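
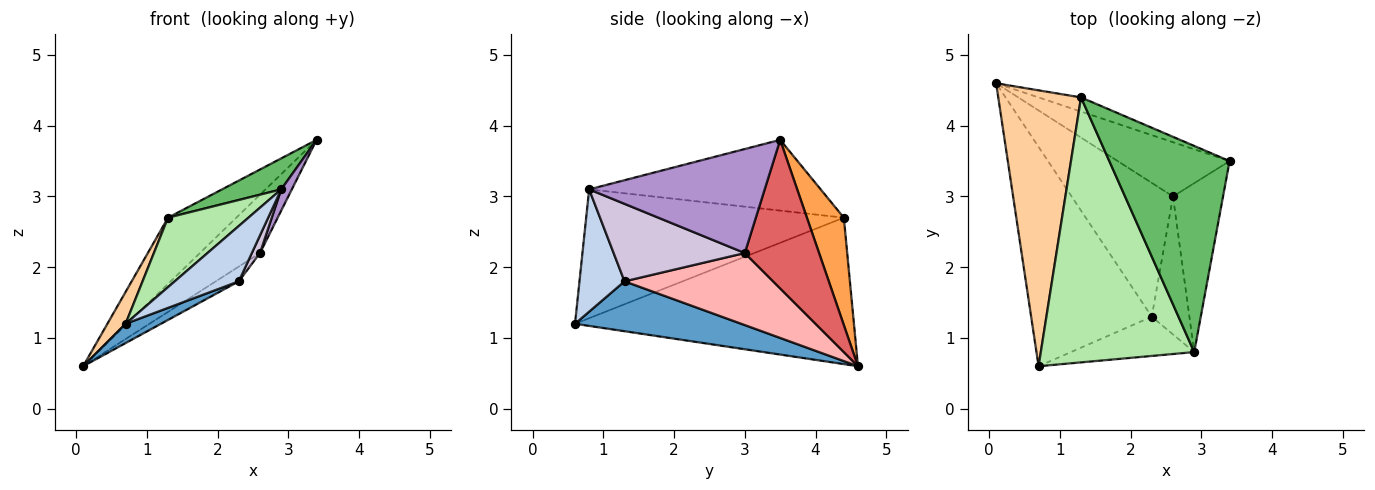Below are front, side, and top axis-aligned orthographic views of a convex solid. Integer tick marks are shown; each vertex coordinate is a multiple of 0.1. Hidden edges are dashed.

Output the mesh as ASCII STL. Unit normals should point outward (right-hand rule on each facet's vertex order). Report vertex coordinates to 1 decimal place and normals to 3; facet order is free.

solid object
 facet normal 0.381 -0.081 -0.921
  outer loop
   vertex 2.3 1.3 1.8
   vertex 0.7 0.6 1.2
   vertex 0.1 4.6 0.6
  endloop
 endfacet
 facet normal 0.498 -0.707 -0.502
  outer loop
   vertex 2.9 0.8 3.1
   vertex 0.7 0.6 1.2
   vertex 2.3 1.3 1.8
  endloop
 endfacet
 facet normal 0.467 0.865 -0.185
  outer loop
   vertex 1.3 4.4 2.7
   vertex 3.4 3.5 3.8
   vertex 0.1 4.6 0.6
  endloop
 endfacet
 facet normal -0.869 -0.057 0.491
  outer loop
   vertex 1.3 4.4 2.7
   vertex 0.1 4.6 0.6
   vertex 0.7 0.6 1.2
  endloop
 endfacet
 facet normal -0.503 -0.128 0.855
  outer loop
   vertex 1.3 4.4 2.7
   vertex 2.9 0.8 3.1
   vertex 3.4 3.5 3.8
  endloop
 endfacet
 facet normal -0.631 -0.197 0.751
  outer loop
   vertex 1.3 4.4 2.7
   vertex 0.7 0.6 1.2
   vertex 2.9 0.8 3.1
  endloop
 endfacet
 facet normal 0.671 0.543 -0.505
  outer loop
   vertex 2.6 3.0 2.2
   vertex 0.1 4.6 0.6
   vertex 3.4 3.5 3.8
  endloop
 endfacet
 facet normal 0.577 0.089 -0.812
  outer loop
   vertex 2.6 3.0 2.2
   vertex 2.3 1.3 1.8
   vertex 0.1 4.6 0.6
  endloop
 endfacet
 facet normal 0.900 -0.054 -0.433
  outer loop
   vertex 2.6 3.0 2.2
   vertex 3.4 3.5 3.8
   vertex 2.9 0.8 3.1
  endloop
 endfacet
 facet normal 0.898 -0.056 -0.436
  outer loop
   vertex 2.6 3.0 2.2
   vertex 2.9 0.8 3.1
   vertex 2.3 1.3 1.8
  endloop
 endfacet
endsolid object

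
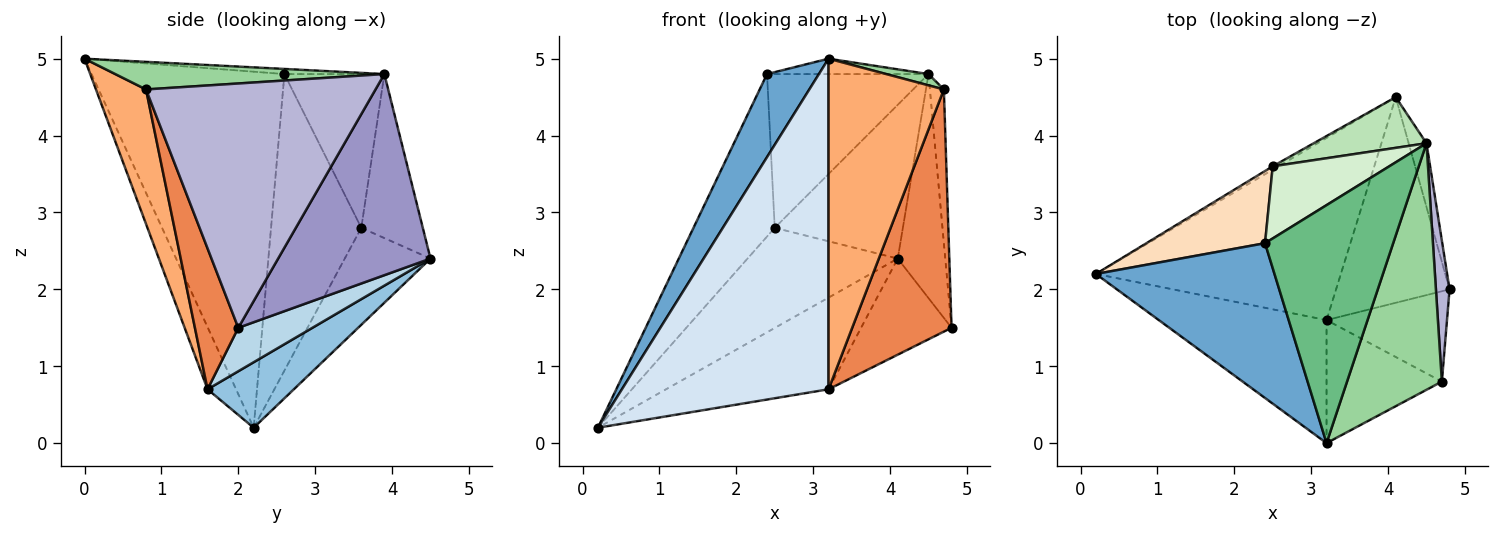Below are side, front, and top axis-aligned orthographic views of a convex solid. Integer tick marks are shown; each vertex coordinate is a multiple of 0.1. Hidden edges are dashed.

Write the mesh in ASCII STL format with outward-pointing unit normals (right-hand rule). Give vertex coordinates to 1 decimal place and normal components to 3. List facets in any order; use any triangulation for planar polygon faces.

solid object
 facet normal -0.869 -0.234 0.436
  outer loop
   vertex 2.4 2.6 4.8
   vertex 0.2 2.2 0.2
   vertex 3.2 0.0 5.0
  endloop
 endfacet
 facet normal 0.232 0.437 -0.869
  outer loop
   vertex 3.2 1.6 0.7
   vertex 0.2 2.2 0.2
   vertex 4.1 4.5 2.4
  endloop
 endfacet
 facet normal 0.328 0.400 -0.856
  outer loop
   vertex 3.2 1.6 0.7
   vertex 4.1 4.5 2.4
   vertex 4.8 2.0 1.5
  endloop
 endfacet
 facet normal -0.128 -0.929 -0.346
  outer loop
   vertex 3.2 1.6 0.7
   vertex 3.2 0.0 5.0
   vertex 0.2 2.2 0.2
  endloop
 endfacet
 facet normal 0.379 -0.867 -0.323
  outer loop
   vertex 4.7 0.8 4.6
   vertex 3.2 1.6 0.7
   vertex 4.8 2.0 1.5
  endloop
 endfacet
 facet normal 0.377 -0.868 -0.323
  outer loop
   vertex 4.7 0.8 4.6
   vertex 3.2 0.0 5.0
   vertex 3.2 1.6 0.7
  endloop
 endfacet
 facet normal -0.496 0.868 -0.029
  outer loop
   vertex 2.5 3.6 2.8
   vertex 4.1 4.5 2.4
   vertex 0.2 2.2 0.2
  endloop
 endfacet
 facet normal -0.712 0.641 0.285
  outer loop
   vertex 2.5 3.6 2.8
   vertex 0.2 2.2 0.2
   vertex 2.4 2.6 4.8
  endloop
 endfacet
 facet normal -0.040 0.064 0.997
  outer loop
   vertex 4.5 3.9 4.8
   vertex 2.4 2.6 4.8
   vertex 3.2 0.0 5.0
  endloop
 endfacet
 facet normal 0.279 -0.044 0.959
  outer loop
   vertex 4.5 3.9 4.8
   vertex 3.2 0.0 5.0
   vertex 4.7 0.8 4.6
  endloop
 endfacet
 facet normal -0.415 0.864 0.285
  outer loop
   vertex 4.5 3.9 4.8
   vertex 4.1 4.5 2.4
   vertex 2.5 3.6 2.8
  endloop
 endfacet
 facet normal -0.489 0.790 0.370
  outer loop
   vertex 4.5 3.9 4.8
   vertex 2.5 3.6 2.8
   vertex 2.4 2.6 4.8
  endloop
 endfacet
 facet normal 0.951 0.297 -0.084
  outer loop
   vertex 4.5 3.9 4.8
   vertex 4.8 2.0 1.5
   vertex 4.1 4.5 2.4
  endloop
 endfacet
 facet normal 0.997 0.061 0.056
  outer loop
   vertex 4.5 3.9 4.8
   vertex 4.7 0.8 4.6
   vertex 4.8 2.0 1.5
  endloop
 endfacet
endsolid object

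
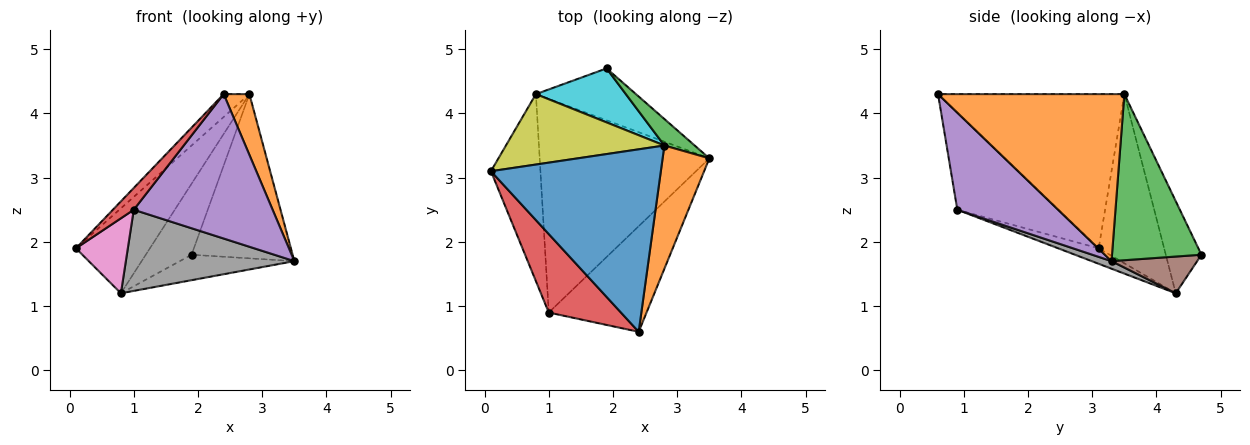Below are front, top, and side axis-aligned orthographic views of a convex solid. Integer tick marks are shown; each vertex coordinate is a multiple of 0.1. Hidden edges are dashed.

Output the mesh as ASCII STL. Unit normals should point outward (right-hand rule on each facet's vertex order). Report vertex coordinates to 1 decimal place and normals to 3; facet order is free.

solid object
 facet normal -0.669 0.092 0.737
  outer loop
   vertex 2.8 3.5 4.3
   vertex 0.1 3.1 1.9
   vertex 2.4 0.6 4.3
  endloop
 endfacet
 facet normal 0.955 -0.132 0.267
  outer loop
   vertex 2.8 3.5 4.3
   vertex 2.4 0.6 4.3
   vertex 3.5 3.3 1.7
  endloop
 endfacet
 facet normal 0.658 0.743 0.120
  outer loop
   vertex 2.8 3.5 4.3
   vertex 3.5 3.3 1.7
   vertex 1.9 4.7 1.8
  endloop
 endfacet
 facet normal -0.792 -0.163 0.589
  outer loop
   vertex 1.0 0.9 2.5
   vertex 2.4 0.6 4.3
   vertex 0.1 3.1 1.9
  endloop
 endfacet
 facet normal 0.506 -0.696 -0.509
  outer loop
   vertex 1.0 0.9 2.5
   vertex 3.5 3.3 1.7
   vertex 2.4 0.6 4.3
  endloop
 endfacet
 facet normal 0.313 0.418 -0.853
  outer loop
   vertex 0.8 4.3 1.2
   vertex 1.9 4.7 1.8
   vertex 3.5 3.3 1.7
  endloop
 endfacet
 facet normal -0.279 -0.357 -0.891
  outer loop
   vertex 0.8 4.3 1.2
   vertex 1.0 0.9 2.5
   vertex 0.1 3.1 1.9
  endloop
 endfacet
 facet normal 0.042 -0.355 -0.934
  outer loop
   vertex 0.8 4.3 1.2
   vertex 3.5 3.3 1.7
   vertex 1.0 0.9 2.5
  endloop
 endfacet
 facet normal -0.563 0.636 0.527
  outer loop
   vertex 0.8 4.3 1.2
   vertex 0.1 3.1 1.9
   vertex 2.8 3.5 4.3
  endloop
 endfacet
 facet normal -0.527 0.677 0.514
  outer loop
   vertex 0.8 4.3 1.2
   vertex 2.8 3.5 4.3
   vertex 1.9 4.7 1.8
  endloop
 endfacet
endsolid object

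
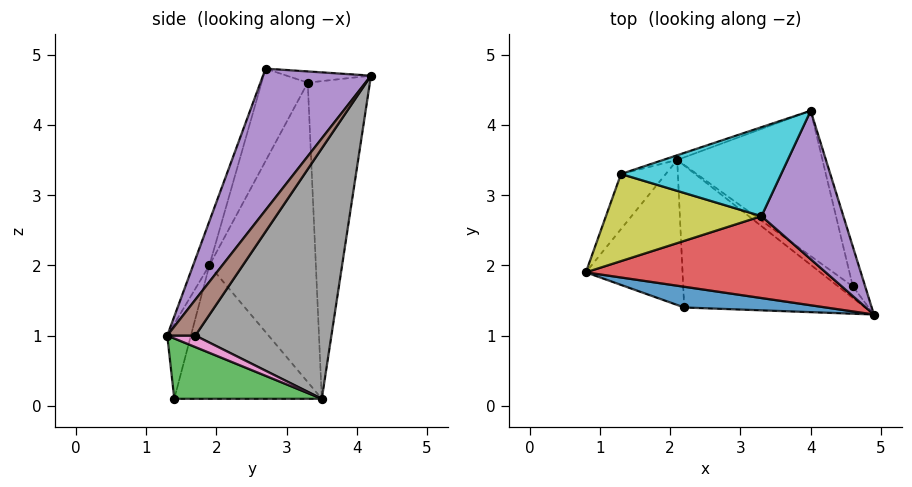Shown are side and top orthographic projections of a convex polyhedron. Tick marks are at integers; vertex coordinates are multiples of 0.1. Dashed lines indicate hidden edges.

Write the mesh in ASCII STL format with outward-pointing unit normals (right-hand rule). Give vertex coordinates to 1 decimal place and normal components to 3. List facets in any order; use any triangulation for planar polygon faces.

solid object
 facet normal -0.098 -0.978 0.185
  outer loop
   vertex 2.2 1.4 0.1
   vertex 4.9 1.3 1.0
   vertex 0.8 1.9 2.0
  endloop
 endfacet
 facet normal -0.809 -0.039 -0.586
  outer loop
   vertex 2.2 1.4 0.1
   vertex 0.8 1.9 2.0
   vertex 2.1 3.5 0.1
  endloop
 endfacet
 facet normal 0.317 0.015 -0.948
  outer loop
   vertex 2.2 1.4 0.1
   vertex 2.1 3.5 0.1
   vertex 4.9 1.3 1.0
  endloop
 endfacet
 facet normal -0.059 -0.945 0.323
  outer loop
   vertex 3.3 2.7 4.8
   vertex 0.8 1.9 2.0
   vertex 4.9 1.3 1.0
  endloop
 endfacet
 facet normal 0.812 -0.347 0.470
  outer loop
   vertex 3.3 2.7 4.8
   vertex 4.9 1.3 1.0
   vertex 4.0 4.2 4.7
  endloop
 endfacet
 facet normal 0.771 0.578 -0.266
  outer loop
   vertex 4.6 1.7 1.0
   vertex 4.0 4.2 4.7
   vertex 4.9 1.3 1.0
  endloop
 endfacet
 facet normal 0.559 0.420 -0.715
  outer loop
   vertex 4.6 1.7 1.0
   vertex 4.9 1.3 1.0
   vertex 2.1 3.5 0.1
  endloop
 endfacet
 facet normal 0.627 0.689 -0.364
  outer loop
   vertex 4.6 1.7 1.0
   vertex 2.1 3.5 0.1
   vertex 4.0 4.2 4.7
  endloop
 endfacet
 facet normal -0.295 -0.817 0.496
  outer loop
   vertex 1.3 3.3 4.6
   vertex 0.8 1.9 2.0
   vertex 3.3 2.7 4.8
  endloop
 endfacet
 facet normal -0.070 0.099 0.993
  outer loop
   vertex 1.3 3.3 4.6
   vertex 3.3 2.7 4.8
   vertex 4.0 4.2 4.7
  endloop
 endfacet
 facet normal -0.838 0.532 -0.125
  outer loop
   vertex 1.3 3.3 4.6
   vertex 2.1 3.5 0.1
   vertex 0.8 1.9 2.0
  endloop
 endfacet
 facet normal -0.316 0.949 -0.014
  outer loop
   vertex 1.3 3.3 4.6
   vertex 4.0 4.2 4.7
   vertex 2.1 3.5 0.1
  endloop
 endfacet
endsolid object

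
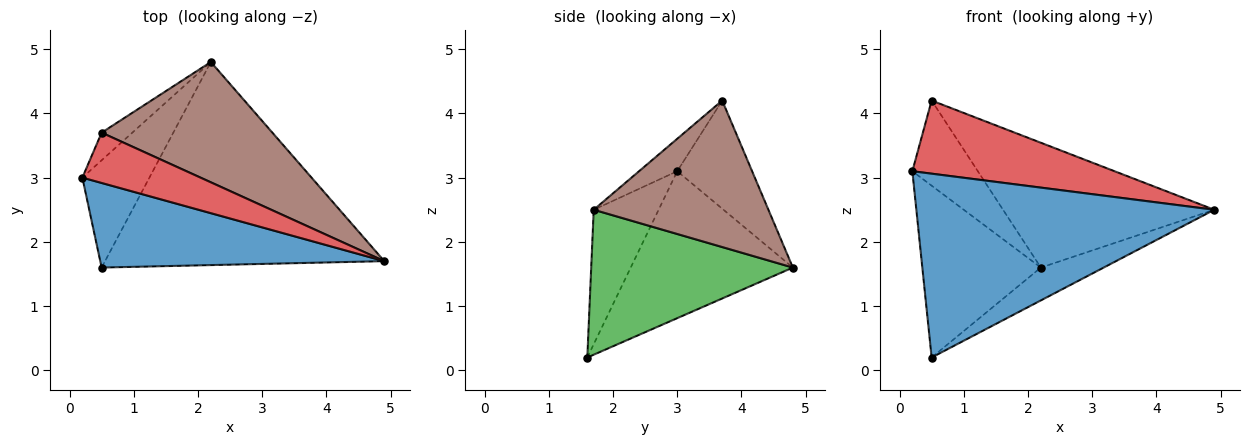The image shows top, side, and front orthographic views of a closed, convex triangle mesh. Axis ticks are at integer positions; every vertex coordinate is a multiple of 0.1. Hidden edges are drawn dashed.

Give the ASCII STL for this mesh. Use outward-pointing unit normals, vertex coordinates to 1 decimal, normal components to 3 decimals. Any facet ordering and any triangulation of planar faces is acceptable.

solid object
 facet normal -0.194 -0.891 0.410
  outer loop
   vertex 0.5 1.6 0.2
   vertex 4.9 1.7 2.5
   vertex 0.2 3.0 3.1
  endloop
 endfacet
 facet normal -0.758 0.554 -0.346
  outer loop
   vertex 0.5 1.6 0.2
   vertex 0.2 3.0 3.1
   vertex 2.2 4.8 1.6
  endloop
 endfacet
 facet normal 0.456 0.142 -0.879
  outer loop
   vertex 0.5 1.6 0.2
   vertex 2.2 4.8 1.6
   vertex 4.9 1.7 2.5
  endloop
 endfacet
 facet normal -0.154 -0.814 0.560
  outer loop
   vertex 0.5 3.7 4.2
   vertex 0.2 3.0 3.1
   vertex 4.9 1.7 2.5
  endloop
 endfacet
 facet normal -0.736 0.644 -0.209
  outer loop
   vertex 0.5 3.7 4.2
   vertex 2.2 4.8 1.6
   vertex 0.2 3.0 3.1
  endloop
 endfacet
 facet normal 0.512 0.619 0.596
  outer loop
   vertex 0.5 3.7 4.2
   vertex 4.9 1.7 2.5
   vertex 2.2 4.8 1.6
  endloop
 endfacet
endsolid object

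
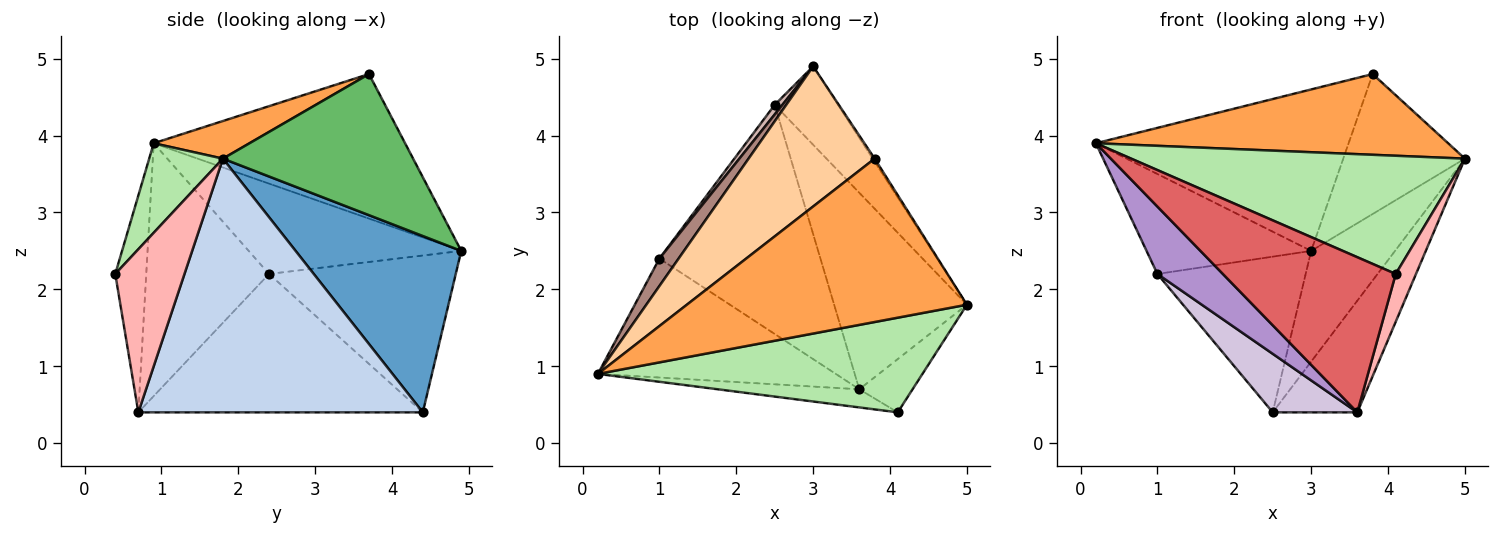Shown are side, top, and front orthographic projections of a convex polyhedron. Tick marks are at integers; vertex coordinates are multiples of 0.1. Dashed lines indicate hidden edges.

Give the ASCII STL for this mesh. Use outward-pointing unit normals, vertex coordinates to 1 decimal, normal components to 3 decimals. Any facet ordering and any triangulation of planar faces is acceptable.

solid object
 facet normal 0.850 0.430 -0.305
  outer loop
   vertex 2.5 4.4 0.4
   vertex 3.0 4.9 2.5
   vertex 5.0 1.8 3.7
  endloop
 endfacet
 facet normal 0.857 0.255 -0.448
  outer loop
   vertex 3.6 0.7 0.4
   vertex 2.5 4.4 0.4
   vertex 5.0 1.8 3.7
  endloop
 endfacet
 facet normal 0.120 -0.440 0.890
  outer loop
   vertex 3.8 3.7 4.8
   vertex 0.2 0.9 3.9
   vertex 5.0 1.8 3.7
  endloop
 endfacet
 facet normal -0.601 0.604 0.524
  outer loop
   vertex 3.8 3.7 4.8
   vertex 3.0 4.9 2.5
   vertex 0.2 0.9 3.9
  endloop
 endfacet
 facet normal 0.842 0.539 -0.012
  outer loop
   vertex 3.8 3.7 4.8
   vertex 5.0 1.8 3.7
   vertex 3.0 4.9 2.5
  endloop
 endfacet
 facet normal 0.170 -0.769 0.616
  outer loop
   vertex 4.1 0.4 2.2
   vertex 5.0 1.8 3.7
   vertex 0.2 0.9 3.9
  endloop
 endfacet
 facet normal -0.175 -0.978 -0.114
  outer loop
   vertex 4.1 0.4 2.2
   vertex 0.2 0.9 3.9
   vertex 3.6 0.7 0.4
  endloop
 endfacet
 facet normal 0.916 -0.268 -0.299
  outer loop
   vertex 4.1 0.4 2.2
   vertex 3.6 0.7 0.4
   vertex 5.0 1.8 3.7
  endloop
 endfacet
 facet normal -0.679 -0.362 -0.639
  outer loop
   vertex 1.0 2.4 2.2
   vertex 3.6 0.7 0.4
   vertex 0.2 0.9 3.9
  endloop
 endfacet
 facet normal -0.640 -0.190 -0.745
  outer loop
   vertex 1.0 2.4 2.2
   vertex 2.5 4.4 0.4
   vertex 3.6 0.7 0.4
  endloop
 endfacet
 facet normal -0.780 0.604 0.166
  outer loop
   vertex 1.0 2.4 2.2
   vertex 0.2 0.9 3.9
   vertex 3.0 4.9 2.5
  endloop
 endfacet
 facet normal -0.783 0.621 0.038
  outer loop
   vertex 1.0 2.4 2.2
   vertex 3.0 4.9 2.5
   vertex 2.5 4.4 0.4
  endloop
 endfacet
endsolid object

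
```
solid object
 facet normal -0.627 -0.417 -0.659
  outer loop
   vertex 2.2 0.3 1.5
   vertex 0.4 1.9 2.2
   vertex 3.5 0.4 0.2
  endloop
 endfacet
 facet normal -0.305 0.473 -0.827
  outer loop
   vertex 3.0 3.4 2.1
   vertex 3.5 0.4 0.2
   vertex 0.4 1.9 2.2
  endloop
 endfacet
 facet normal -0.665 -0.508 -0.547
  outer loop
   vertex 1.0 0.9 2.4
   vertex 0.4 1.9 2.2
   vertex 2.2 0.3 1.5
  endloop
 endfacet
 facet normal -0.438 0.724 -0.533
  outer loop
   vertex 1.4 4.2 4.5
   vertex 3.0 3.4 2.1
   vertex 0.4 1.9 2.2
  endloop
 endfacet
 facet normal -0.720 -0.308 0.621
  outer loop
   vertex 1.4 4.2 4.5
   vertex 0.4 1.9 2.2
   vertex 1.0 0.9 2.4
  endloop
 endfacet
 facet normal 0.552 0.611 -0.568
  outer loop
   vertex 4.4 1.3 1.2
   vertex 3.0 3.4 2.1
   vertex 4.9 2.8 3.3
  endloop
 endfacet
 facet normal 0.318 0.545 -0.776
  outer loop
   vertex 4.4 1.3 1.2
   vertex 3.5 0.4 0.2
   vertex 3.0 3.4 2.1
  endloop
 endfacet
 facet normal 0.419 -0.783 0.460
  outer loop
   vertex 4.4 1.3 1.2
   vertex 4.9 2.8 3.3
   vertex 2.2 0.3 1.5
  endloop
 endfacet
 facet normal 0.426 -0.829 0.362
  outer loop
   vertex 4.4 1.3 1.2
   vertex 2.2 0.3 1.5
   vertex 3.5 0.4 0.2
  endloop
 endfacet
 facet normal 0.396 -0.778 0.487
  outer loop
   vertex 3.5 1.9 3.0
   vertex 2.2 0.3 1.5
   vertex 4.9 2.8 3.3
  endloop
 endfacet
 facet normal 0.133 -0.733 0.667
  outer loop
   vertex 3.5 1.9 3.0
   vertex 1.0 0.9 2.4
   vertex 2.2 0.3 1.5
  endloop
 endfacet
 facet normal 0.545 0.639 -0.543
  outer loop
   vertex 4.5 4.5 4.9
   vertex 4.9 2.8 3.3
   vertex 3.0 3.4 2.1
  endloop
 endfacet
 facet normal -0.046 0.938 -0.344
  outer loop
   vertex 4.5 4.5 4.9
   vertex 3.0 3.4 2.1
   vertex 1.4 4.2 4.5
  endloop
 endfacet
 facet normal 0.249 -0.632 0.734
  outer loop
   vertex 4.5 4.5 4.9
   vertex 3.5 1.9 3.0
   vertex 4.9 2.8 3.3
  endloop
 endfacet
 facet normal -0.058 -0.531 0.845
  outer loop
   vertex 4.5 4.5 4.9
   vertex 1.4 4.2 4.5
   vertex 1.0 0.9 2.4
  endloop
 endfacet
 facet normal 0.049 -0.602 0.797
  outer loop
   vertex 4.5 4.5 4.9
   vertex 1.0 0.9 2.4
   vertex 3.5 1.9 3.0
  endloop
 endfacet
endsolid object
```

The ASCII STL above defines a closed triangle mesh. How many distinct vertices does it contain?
10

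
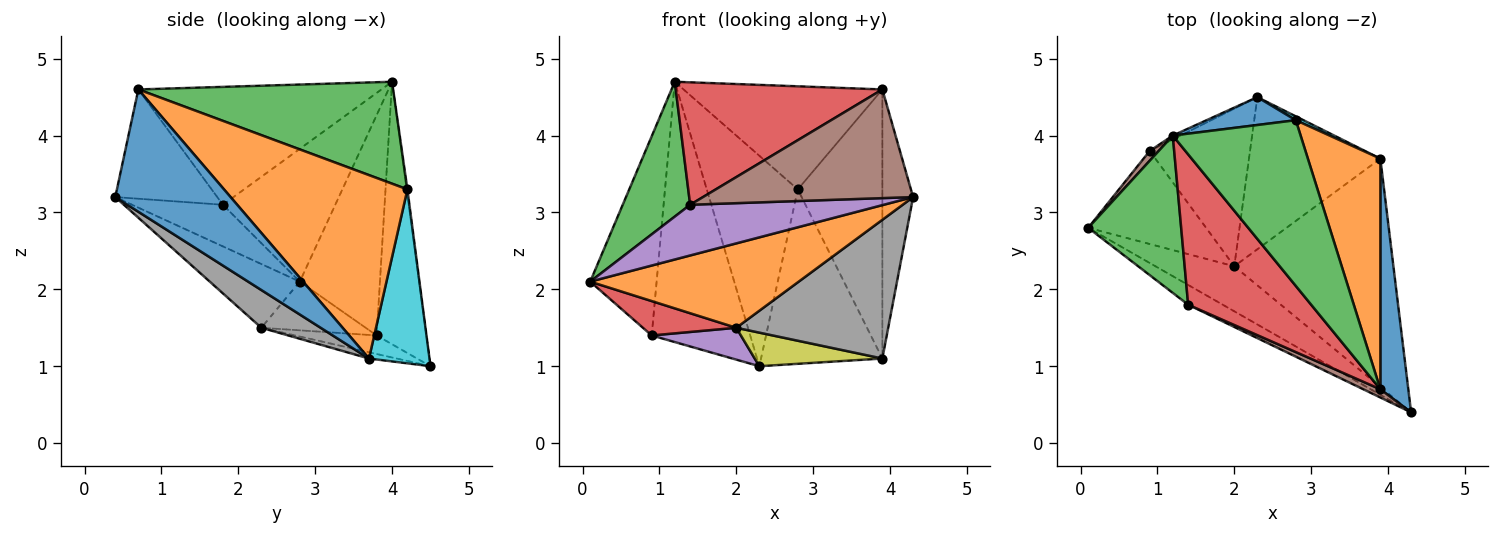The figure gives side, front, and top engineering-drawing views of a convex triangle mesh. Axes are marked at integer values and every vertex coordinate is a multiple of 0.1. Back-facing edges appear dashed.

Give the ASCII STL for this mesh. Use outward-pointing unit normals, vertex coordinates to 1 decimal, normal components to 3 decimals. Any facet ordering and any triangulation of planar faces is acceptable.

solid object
 facet normal -0.009 0.991 0.131
  outer loop
   vertex 2.8 4.2 3.3
   vertex 2.3 4.5 1.0
   vertex 1.2 4.0 4.7
  endloop
 endfacet
 facet normal -0.356 -0.824 -0.440
  outer loop
   vertex 2.0 2.3 1.5
   vertex 4.3 0.4 3.2
   vertex 0.1 2.8 2.1
  endloop
 endfacet
 facet normal 0.561 0.437 0.703
  outer loop
   vertex 3.9 0.7 4.6
   vertex 2.8 4.2 3.3
   vertex 1.2 4.0 4.7
  endloop
 endfacet
 facet normal -0.361 -0.323 -0.875
  outer loop
   vertex 0.9 3.8 1.4
   vertex 2.0 2.3 1.5
   vertex 0.1 2.8 2.1
  endloop
 endfacet
 facet normal -0.178 -0.195 -0.965
  outer loop
   vertex 0.9 3.8 1.4
   vertex 2.3 4.5 1.0
   vertex 2.0 2.3 1.5
  endloop
 endfacet
 facet normal -0.770 0.638 0.031
  outer loop
   vertex 0.9 3.8 1.4
   vertex 0.1 2.8 2.1
   vertex 1.2 4.0 4.7
  endloop
 endfacet
 facet normal -0.450 0.893 -0.013
  outer loop
   vertex 0.9 3.8 1.4
   vertex 1.2 4.0 4.7
   vertex 2.3 4.5 1.0
  endloop
 endfacet
 facet normal 0.199 -0.509 -0.838
  outer loop
   vertex 3.9 3.7 1.1
   vertex 4.3 0.4 3.2
   vertex 2.0 2.3 1.5
  endloop
 endfacet
 facet normal -0.047 -0.215 -0.975
  outer loop
   vertex 3.9 3.7 1.1
   vertex 2.0 2.3 1.5
   vertex 2.3 4.5 1.0
  endloop
 endfacet
 facet normal 0.446 0.895 0.020
  outer loop
   vertex 3.9 3.7 1.1
   vertex 2.3 4.5 1.0
   vertex 2.8 4.2 3.3
  endloop
 endfacet
 facet normal 0.943 0.252 0.216
  outer loop
   vertex 3.9 3.7 1.1
   vertex 3.9 0.7 4.6
   vertex 4.3 0.4 3.2
  endloop
 endfacet
 facet normal 0.855 0.394 0.338
  outer loop
   vertex 3.9 3.7 1.1
   vertex 2.8 4.2 3.3
   vertex 3.9 0.7 4.6
  endloop
 endfacet
 facet normal -0.735 -0.441 0.515
  outer loop
   vertex 1.4 1.8 3.1
   vertex 1.2 4.0 4.7
   vertex 0.1 2.8 2.1
  endloop
 endfacet
 facet normal -0.596 -0.507 0.622
  outer loop
   vertex 1.4 1.8 3.1
   vertex 3.9 0.7 4.6
   vertex 1.2 4.0 4.7
  endloop
 endfacet
 facet normal -0.401 -0.854 -0.333
  outer loop
   vertex 1.4 1.8 3.1
   vertex 0.1 2.8 2.1
   vertex 4.3 0.4 3.2
  endloop
 endfacet
 facet normal -0.436 -0.898 0.068
  outer loop
   vertex 1.4 1.8 3.1
   vertex 4.3 0.4 3.2
   vertex 3.9 0.7 4.6
  endloop
 endfacet
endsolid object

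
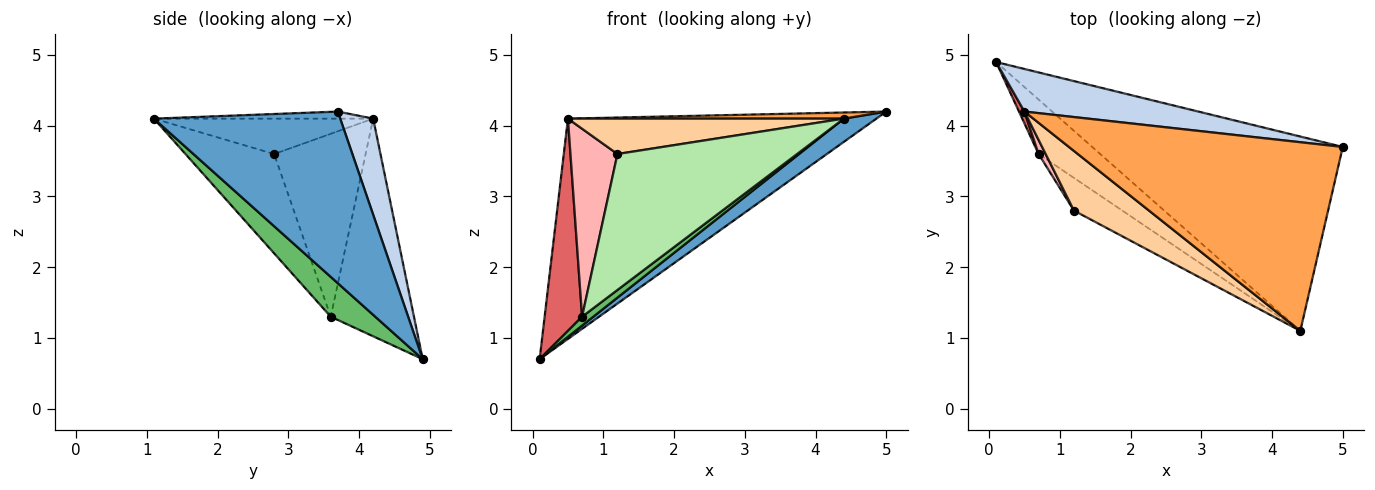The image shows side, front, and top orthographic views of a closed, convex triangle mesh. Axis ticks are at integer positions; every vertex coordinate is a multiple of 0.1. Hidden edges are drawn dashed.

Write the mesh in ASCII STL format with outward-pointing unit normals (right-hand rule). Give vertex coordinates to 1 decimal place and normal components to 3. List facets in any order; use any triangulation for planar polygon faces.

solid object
 facet normal 0.562 -0.098 -0.821
  outer loop
   vertex 4.4 1.1 4.1
   vertex 0.1 4.9 0.7
   vertex 5.0 3.7 4.2
  endloop
 endfacet
 facet normal 0.104 0.976 0.189
  outer loop
   vertex 0.5 4.2 4.1
   vertex 5.0 3.7 4.2
   vertex 0.1 4.9 0.7
  endloop
 endfacet
 facet normal -0.026 -0.032 0.999
  outer loop
   vertex 0.5 4.2 4.1
   vertex 4.4 1.1 4.1
   vertex 5.0 3.7 4.2
  endloop
 endfacet
 facet normal -0.376 -0.473 0.797
  outer loop
   vertex 1.2 2.8 3.6
   vertex 4.4 1.1 4.1
   vertex 0.5 4.2 4.1
  endloop
 endfacet
 facet normal 0.538 -0.136 -0.832
  outer loop
   vertex 0.7 3.6 1.3
   vertex 0.1 4.9 0.7
   vertex 4.4 1.1 4.1
  endloop
 endfacet
 facet normal -0.433 -0.877 -0.211
  outer loop
   vertex 0.7 3.6 1.3
   vertex 4.4 1.1 4.1
   vertex 1.2 2.8 3.6
  endloop
 endfacet
 facet normal -0.912 -0.410 0.023
  outer loop
   vertex 0.7 3.6 1.3
   vertex 0.5 4.2 4.1
   vertex 0.1 4.9 0.7
  endloop
 endfacet
 facet normal -0.889 -0.457 0.034
  outer loop
   vertex 0.7 3.6 1.3
   vertex 1.2 2.8 3.6
   vertex 0.5 4.2 4.1
  endloop
 endfacet
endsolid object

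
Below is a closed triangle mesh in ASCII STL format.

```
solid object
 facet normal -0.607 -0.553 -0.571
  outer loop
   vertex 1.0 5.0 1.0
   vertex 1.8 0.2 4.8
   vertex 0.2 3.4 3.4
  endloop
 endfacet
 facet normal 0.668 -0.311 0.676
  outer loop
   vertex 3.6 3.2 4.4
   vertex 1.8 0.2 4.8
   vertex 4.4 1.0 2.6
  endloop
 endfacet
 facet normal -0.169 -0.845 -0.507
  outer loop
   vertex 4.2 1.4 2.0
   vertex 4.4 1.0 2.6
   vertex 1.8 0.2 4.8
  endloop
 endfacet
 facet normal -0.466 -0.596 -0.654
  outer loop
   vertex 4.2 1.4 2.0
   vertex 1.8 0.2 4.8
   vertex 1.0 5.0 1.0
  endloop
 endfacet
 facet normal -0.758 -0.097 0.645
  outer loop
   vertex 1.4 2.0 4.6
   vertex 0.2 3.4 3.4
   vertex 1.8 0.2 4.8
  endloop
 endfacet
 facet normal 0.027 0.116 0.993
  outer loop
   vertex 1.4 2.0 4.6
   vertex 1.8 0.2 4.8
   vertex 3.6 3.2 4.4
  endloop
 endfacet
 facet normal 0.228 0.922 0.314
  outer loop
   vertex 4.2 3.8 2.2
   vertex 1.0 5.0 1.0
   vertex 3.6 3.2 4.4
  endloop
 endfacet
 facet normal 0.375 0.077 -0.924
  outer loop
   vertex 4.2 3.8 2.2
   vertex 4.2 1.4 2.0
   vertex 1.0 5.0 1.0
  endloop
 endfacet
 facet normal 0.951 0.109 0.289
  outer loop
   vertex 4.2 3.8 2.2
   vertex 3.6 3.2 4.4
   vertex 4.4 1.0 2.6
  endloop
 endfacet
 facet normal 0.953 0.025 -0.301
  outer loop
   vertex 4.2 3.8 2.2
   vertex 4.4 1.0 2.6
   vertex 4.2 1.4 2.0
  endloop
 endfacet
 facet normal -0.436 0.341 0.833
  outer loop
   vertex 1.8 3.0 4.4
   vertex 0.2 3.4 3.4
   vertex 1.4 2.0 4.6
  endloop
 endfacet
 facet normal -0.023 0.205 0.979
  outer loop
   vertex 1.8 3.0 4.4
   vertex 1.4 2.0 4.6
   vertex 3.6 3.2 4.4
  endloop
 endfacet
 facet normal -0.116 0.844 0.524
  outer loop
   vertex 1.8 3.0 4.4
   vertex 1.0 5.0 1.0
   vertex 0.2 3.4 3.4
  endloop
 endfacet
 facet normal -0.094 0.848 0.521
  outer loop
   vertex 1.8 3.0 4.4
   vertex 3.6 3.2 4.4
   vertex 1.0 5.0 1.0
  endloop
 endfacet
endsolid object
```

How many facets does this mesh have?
14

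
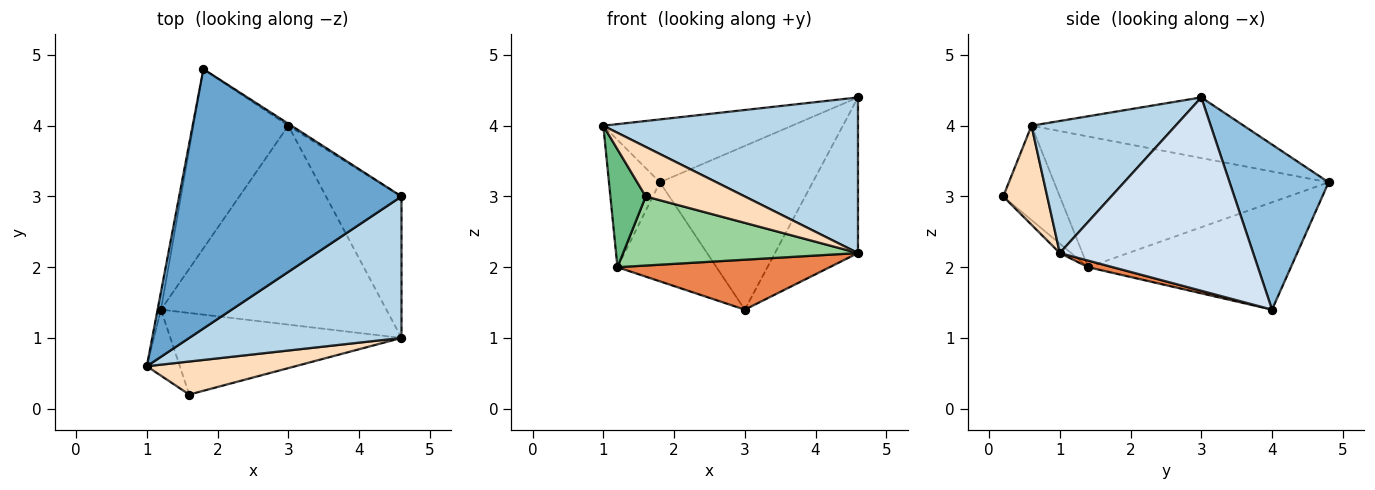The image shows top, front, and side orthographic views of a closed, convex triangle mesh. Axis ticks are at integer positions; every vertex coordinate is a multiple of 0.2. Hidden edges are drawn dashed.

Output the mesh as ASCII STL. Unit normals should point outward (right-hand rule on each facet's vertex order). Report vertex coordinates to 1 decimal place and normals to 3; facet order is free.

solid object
 facet normal -0.256 0.228 0.939
  outer loop
   vertex 1.8 4.8 3.2
   vertex 1.0 0.6 4.0
   vertex 4.6 3.0 4.4
  endloop
 endfacet
 facet normal 0.544 0.839 -0.010
  outer loop
   vertex 3.0 4.0 1.4
   vertex 1.8 4.8 3.2
   vertex 4.6 3.0 4.4
  endloop
 endfacet
 facet normal 0.386 -0.683 0.621
  outer loop
   vertex 4.6 1.0 2.2
   vertex 4.6 3.0 4.4
   vertex 1.0 0.6 4.0
  endloop
 endfacet
 facet normal 0.865 0.371 -0.338
  outer loop
   vertex 4.6 1.0 2.2
   vertex 3.0 4.0 1.4
   vertex 4.6 3.0 4.4
  endloop
 endfacet
 facet normal 0.028 -0.243 -0.970
  outer loop
   vertex 1.2 1.4 2.0
   vertex 3.0 4.0 1.4
   vertex 4.6 1.0 2.2
  endloop
 endfacet
 facet normal -0.983 0.182 -0.025
  outer loop
   vertex 1.2 1.4 2.0
   vertex 1.0 0.6 4.0
   vertex 1.8 4.8 3.2
  endloop
 endfacet
 facet normal -0.704 0.344 -0.622
  outer loop
   vertex 1.2 1.4 2.0
   vertex 1.8 4.8 3.2
   vertex 3.0 4.0 1.4
  endloop
 endfacet
 facet normal 0.347 -0.780 0.520
  outer loop
   vertex 1.6 0.2 3.0
   vertex 4.6 1.0 2.2
   vertex 1.0 0.6 4.0
  endloop
 endfacet
 facet normal -0.813 -0.508 -0.285
  outer loop
   vertex 1.6 0.2 3.0
   vertex 1.0 0.6 4.0
   vertex 1.2 1.4 2.0
  endloop
 endfacet
 facet normal -0.031 -0.646 -0.763
  outer loop
   vertex 1.6 0.2 3.0
   vertex 1.2 1.4 2.0
   vertex 4.6 1.0 2.2
  endloop
 endfacet
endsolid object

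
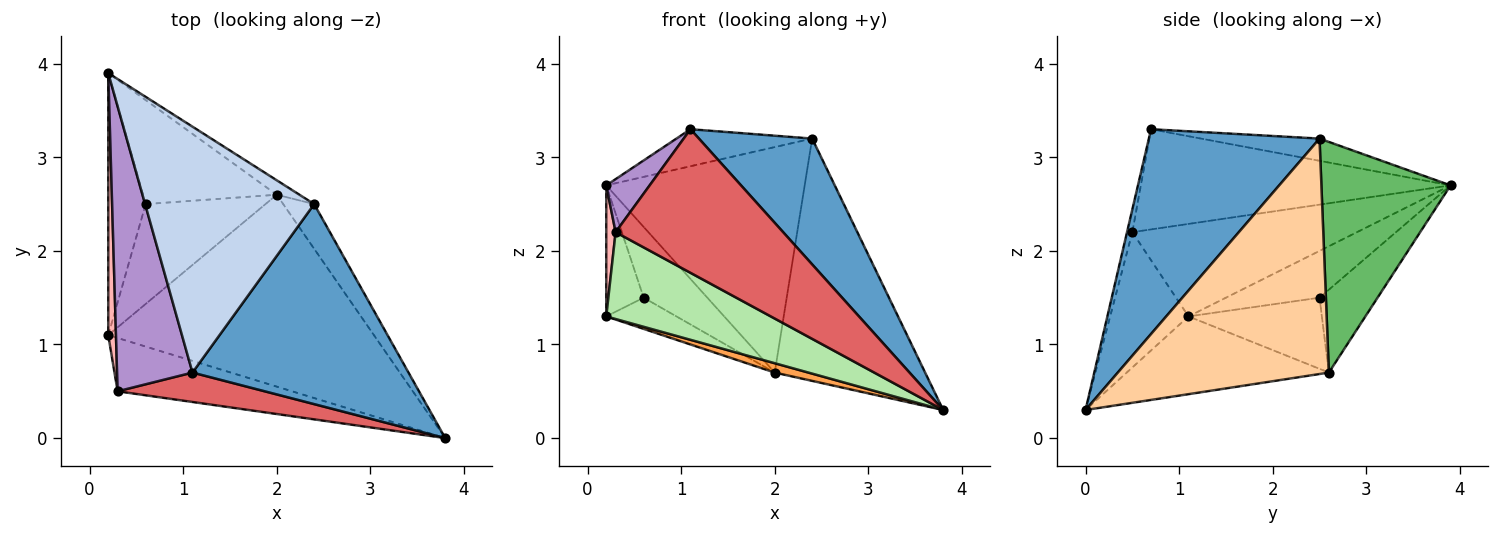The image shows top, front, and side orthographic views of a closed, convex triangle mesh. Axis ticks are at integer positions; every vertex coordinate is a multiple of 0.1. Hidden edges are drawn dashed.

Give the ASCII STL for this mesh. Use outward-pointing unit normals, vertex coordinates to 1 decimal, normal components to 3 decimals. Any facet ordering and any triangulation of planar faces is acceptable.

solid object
 facet normal 0.626 -0.415 0.660
  outer loop
   vertex 2.4 2.5 3.2
   vertex 1.1 0.7 3.3
   vertex 3.8 0.0 0.3
  endloop
 endfacet
 facet normal -0.129 0.148 0.981
  outer loop
   vertex 2.4 2.5 3.2
   vertex 0.2 3.9 2.7
   vertex 1.1 0.7 3.3
  endloop
 endfacet
 facet normal -0.281 -0.047 -0.959
  outer loop
   vertex 2.0 2.6 0.7
   vertex 3.8 0.0 0.3
   vertex 0.2 1.1 1.3
  endloop
 endfacet
 facet normal 0.810 0.577 -0.106
  outer loop
   vertex 2.0 2.6 0.7
   vertex 2.4 2.5 3.2
   vertex 3.8 0.0 0.3
  endloop
 endfacet
 facet normal 0.545 0.837 -0.054
  outer loop
   vertex 2.0 2.6 0.7
   vertex 0.2 3.9 2.7
   vertex 2.4 2.5 3.2
  endloop
 endfacet
 facet normal -0.376 -0.790 -0.485
  outer loop
   vertex 0.3 0.5 2.2
   vertex 0.2 1.1 1.3
   vertex 3.8 0.0 0.3
  endloop
 endfacet
 facet normal -0.031 -0.979 0.201
  outer loop
   vertex 0.3 0.5 2.2
   vertex 3.8 0.0 0.3
   vertex 1.1 0.7 3.3
  endloop
 endfacet
 facet normal -0.996 -0.041 0.083
  outer loop
   vertex 0.3 0.5 2.2
   vertex 0.2 3.9 2.7
   vertex 0.2 1.1 1.3
  endloop
 endfacet
 facet normal -0.794 -0.111 0.598
  outer loop
   vertex 0.3 0.5 2.2
   vertex 1.1 0.7 3.3
   vertex 0.2 3.9 2.7
  endloop
 endfacet
 facet normal -0.745 0.298 -0.596
  outer loop
   vertex 0.6 2.5 1.5
   vertex 0.2 1.1 1.3
   vertex 0.2 3.9 2.7
  endloop
 endfacet
 facet normal -0.493 0.259 -0.830
  outer loop
   vertex 0.6 2.5 1.5
   vertex 2.0 2.6 0.7
   vertex 0.2 1.1 1.3
  endloop
 endfacet
 facet normal -0.456 0.500 -0.736
  outer loop
   vertex 0.6 2.5 1.5
   vertex 0.2 3.9 2.7
   vertex 2.0 2.6 0.7
  endloop
 endfacet
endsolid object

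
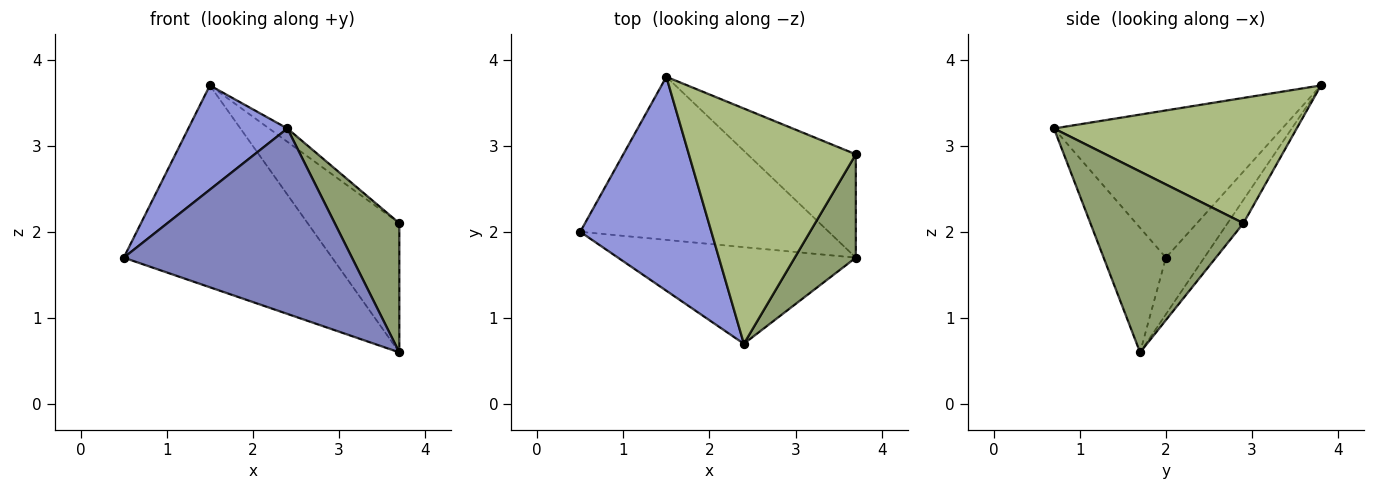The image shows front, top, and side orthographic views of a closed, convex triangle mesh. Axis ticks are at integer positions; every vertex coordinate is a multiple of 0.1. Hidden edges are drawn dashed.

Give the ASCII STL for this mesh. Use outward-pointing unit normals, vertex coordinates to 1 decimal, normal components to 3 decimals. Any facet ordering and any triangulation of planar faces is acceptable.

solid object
 facet normal -0.142 0.770 -0.622
  outer loop
   vertex 1.5 3.8 3.7
   vertex 3.7 1.7 0.6
   vertex 0.5 2.0 1.7
  endloop
 endfacet
 facet normal -0.235 -0.862 -0.449
  outer loop
   vertex 2.4 0.7 3.2
   vertex 0.5 2.0 1.7
   vertex 3.7 1.7 0.6
  endloop
 endfacet
 facet normal -0.710 -0.308 0.633
  outer loop
   vertex 2.4 0.7 3.2
   vertex 1.5 3.8 3.7
   vertex 0.5 2.0 1.7
  endloop
 endfacet
 facet normal -0.134 0.774 -0.619
  outer loop
   vertex 3.7 2.9 2.1
   vertex 3.7 1.7 0.6
   vertex 1.5 3.8 3.7
  endloop
 endfacet
 facet normal 0.880 -0.371 0.297
  outer loop
   vertex 3.7 2.9 2.1
   vertex 2.4 0.7 3.2
   vertex 3.7 1.7 0.6
  endloop
 endfacet
 facet normal 0.600 0.045 0.799
  outer loop
   vertex 3.7 2.9 2.1
   vertex 1.5 3.8 3.7
   vertex 2.4 0.7 3.2
  endloop
 endfacet
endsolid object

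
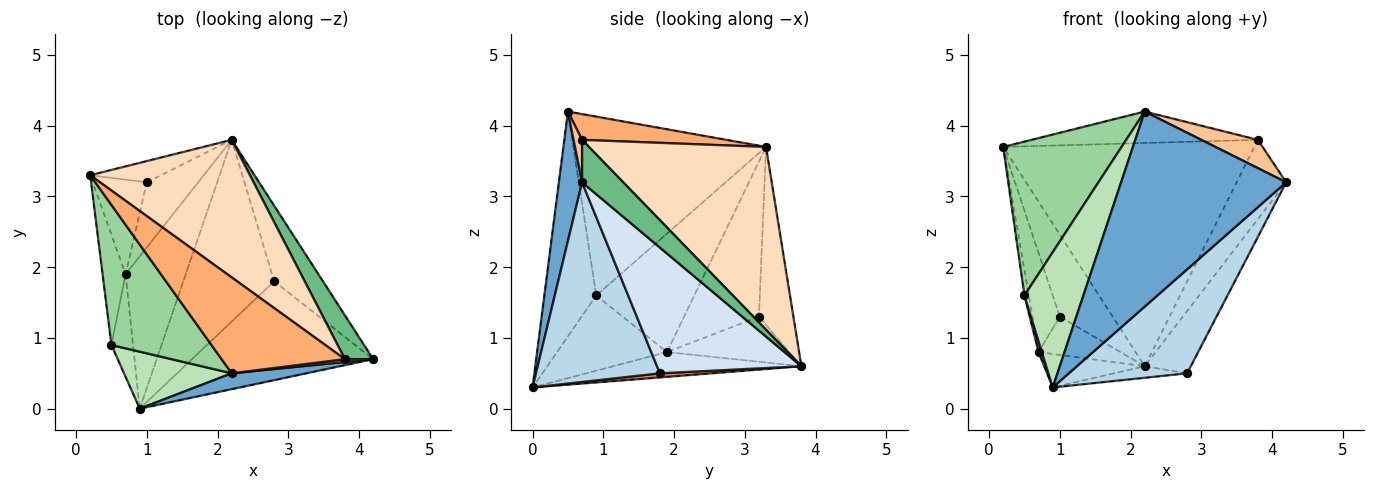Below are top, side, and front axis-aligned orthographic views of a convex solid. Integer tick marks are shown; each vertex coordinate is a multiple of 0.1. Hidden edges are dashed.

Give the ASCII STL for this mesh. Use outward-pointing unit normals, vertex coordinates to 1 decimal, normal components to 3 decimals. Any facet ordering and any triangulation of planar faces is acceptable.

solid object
 facet normal 0.139 -0.987 0.080
  outer loop
   vertex 2.2 0.5 4.2
   vertex 0.9 0.0 0.3
   vertex 4.2 0.7 3.2
  endloop
 endfacet
 facet normal -0.373 0.199 -0.906
  outer loop
   vertex 0.7 1.9 0.8
   vertex 2.2 3.8 0.6
   vertex 0.9 0.0 0.3
  endloop
 endfacet
 facet normal 0.605 -0.577 -0.549
  outer loop
   vertex 2.8 1.8 0.5
   vertex 4.2 0.7 3.2
   vertex 0.9 0.0 0.3
  endloop
 endfacet
 facet normal 0.893 0.285 -0.347
  outer loop
   vertex 2.8 1.8 0.5
   vertex 2.2 3.8 0.6
   vertex 4.2 0.7 3.2
  endloop
 endfacet
 facet normal 0.045 0.063 -0.997
  outer loop
   vertex 2.8 1.8 0.5
   vertex 0.9 0.0 0.3
   vertex 2.2 3.8 0.6
  endloop
 endfacet
 facet normal 0.195 0.306 0.932
  outer loop
   vertex 3.8 0.7 3.8
   vertex 0.2 3.3 3.7
   vertex 2.2 0.5 4.2
  endloop
 endfacet
 facet normal 0.148 -0.984 0.098
  outer loop
   vertex 3.8 0.7 3.8
   vertex 2.2 0.5 4.2
   vertex 4.2 0.7 3.2
  endloop
 endfacet
 facet normal 0.515 0.730 0.450
  outer loop
   vertex 3.8 0.7 3.8
   vertex 2.2 3.8 0.6
   vertex 0.2 3.3 3.7
  endloop
 endfacet
 facet normal 0.588 0.708 0.392
  outer loop
   vertex 3.8 0.7 3.8
   vertex 4.2 0.7 3.2
   vertex 2.2 3.8 0.6
  endloop
 endfacet
 facet normal -0.769 -0.473 0.430
  outer loop
   vertex 0.5 0.9 1.6
   vertex 2.2 0.5 4.2
   vertex 0.2 3.3 3.7
  endloop
 endfacet
 facet normal -0.630 -0.716 0.302
  outer loop
   vertex 0.5 0.9 1.6
   vertex 0.9 0.0 0.3
   vertex 2.2 0.5 4.2
  endloop
 endfacet
 facet normal -0.981 0.044 -0.190
  outer loop
   vertex 0.5 0.9 1.6
   vertex 0.2 3.3 3.7
   vertex 0.7 1.9 0.8
  endloop
 endfacet
 facet normal -0.961 -0.029 -0.276
  outer loop
   vertex 0.5 0.9 1.6
   vertex 0.7 1.9 0.8
   vertex 0.9 0.0 0.3
  endloop
 endfacet
 facet normal -0.533 0.819 -0.212
  outer loop
   vertex 1.0 3.2 1.3
   vertex 0.2 3.3 3.7
   vertex 2.2 3.8 0.6
  endloop
 endfacet
 facet normal -0.893 0.326 -0.311
  outer loop
   vertex 1.0 3.2 1.3
   vertex 0.7 1.9 0.8
   vertex 0.2 3.3 3.7
  endloop
 endfacet
 facet normal -0.603 0.404 -0.688
  outer loop
   vertex 1.0 3.2 1.3
   vertex 2.2 3.8 0.6
   vertex 0.7 1.9 0.8
  endloop
 endfacet
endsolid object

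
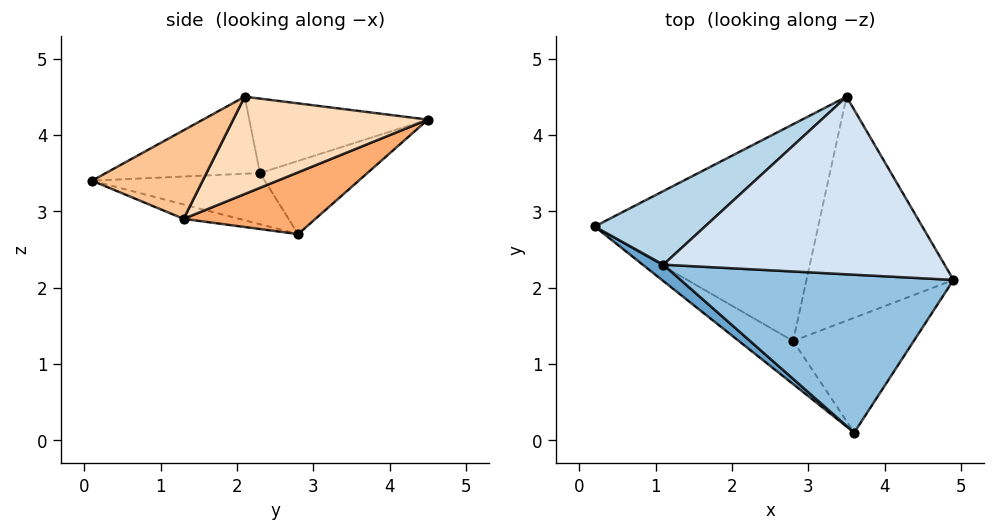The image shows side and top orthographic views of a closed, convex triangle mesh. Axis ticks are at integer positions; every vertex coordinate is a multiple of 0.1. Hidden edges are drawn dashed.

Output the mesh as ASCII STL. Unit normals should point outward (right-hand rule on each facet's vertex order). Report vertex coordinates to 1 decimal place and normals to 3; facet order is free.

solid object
 facet normal -0.633 -0.731 0.255
  outer loop
   vertex 1.1 2.3 3.5
   vertex 0.2 2.8 2.7
   vertex 3.6 0.1 3.4
  endloop
 endfacet
 facet normal -0.256 -0.333 0.908
  outer loop
   vertex 1.1 2.3 3.5
   vertex 3.6 0.1 3.4
   vertex 4.9 2.1 4.5
  endloop
 endfacet
 facet normal -0.524 0.320 0.789
  outer loop
   vertex 1.1 2.3 3.5
   vertex 3.5 4.5 4.2
   vertex 0.2 2.8 2.7
  endloop
 endfacet
 facet normal -0.256 -0.028 0.966
  outer loop
   vertex 1.1 2.3 3.5
   vertex 4.9 2.1 4.5
   vertex 3.5 4.5 4.2
  endloop
 endfacet
 facet normal -0.223 -0.498 -0.838
  outer loop
   vertex 2.8 1.3 2.9
   vertex 3.6 0.1 3.4
   vertex 0.2 2.8 2.7
  endloop
 endfacet
 facet normal 0.253 0.316 -0.914
  outer loop
   vertex 2.8 1.3 2.9
   vertex 0.2 2.8 2.7
   vertex 3.5 4.5 4.2
  endloop
 endfacet
 facet normal 0.591 0.059 -0.805
  outer loop
   vertex 2.8 1.3 2.9
   vertex 4.9 2.1 4.5
   vertex 3.6 0.1 3.4
  endloop
 endfacet
 facet normal 0.540 0.213 -0.815
  outer loop
   vertex 2.8 1.3 2.9
   vertex 3.5 4.5 4.2
   vertex 4.9 2.1 4.5
  endloop
 endfacet
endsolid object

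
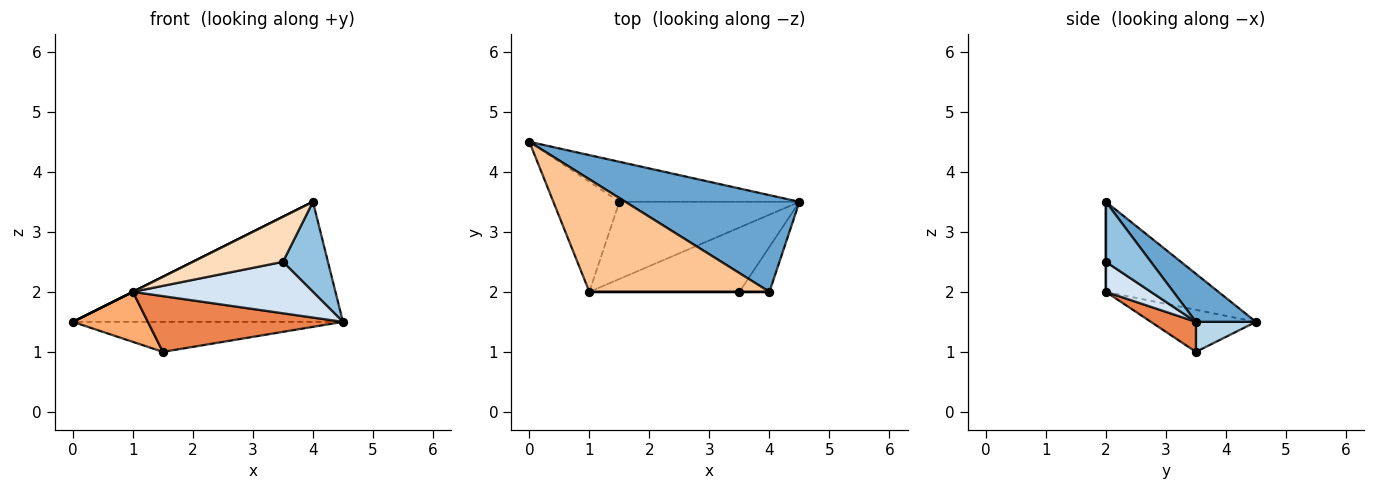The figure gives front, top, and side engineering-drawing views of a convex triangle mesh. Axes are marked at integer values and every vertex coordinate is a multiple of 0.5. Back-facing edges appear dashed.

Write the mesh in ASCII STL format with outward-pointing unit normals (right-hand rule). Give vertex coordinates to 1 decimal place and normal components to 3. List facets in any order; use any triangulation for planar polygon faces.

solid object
 facet normal 0.171 0.767 0.618
  outer loop
   vertex 4.0 2.0 3.5
   vertex 4.5 3.5 1.5
   vertex 0.0 4.5 1.5
  endloop
 endfacet
 facet normal 0.667 -0.667 -0.333
  outer loop
   vertex 4.0 2.0 3.5
   vertex 3.5 2.0 2.5
   vertex 4.5 3.5 1.5
  endloop
 endfacet
 facet normal 0.132 0.595 -0.793
  outer loop
   vertex 1.5 3.5 1.0
   vertex 0.0 4.5 1.5
   vertex 4.5 3.5 1.5
  endloop
 endfacet
 facet normal 0.154 -0.617 -0.772
  outer loop
   vertex 1.0 2.0 2.0
   vertex 4.5 3.5 1.5
   vertex 3.5 2.0 2.5
  endloop
 endfacet
 facet normal 0.134 -0.580 -0.803
  outer loop
   vertex 1.0 2.0 2.0
   vertex 1.5 3.5 1.0
   vertex 4.5 3.5 1.5
  endloop
 endfacet
 facet normal -0.501 -0.358 -0.788
  outer loop
   vertex 1.0 2.0 2.0
   vertex 0.0 4.5 1.5
   vertex 1.5 3.5 1.0
  endloop
 endfacet
 facet normal -0.447 0.000 0.894
  outer loop
   vertex 1.0 2.0 2.0
   vertex 4.0 2.0 3.5
   vertex 0.0 4.5 1.5
  endloop
 endfacet
 facet normal 0.000 -1.000 0.000
  outer loop
   vertex 1.0 2.0 2.0
   vertex 3.5 2.0 2.5
   vertex 4.0 2.0 3.5
  endloop
 endfacet
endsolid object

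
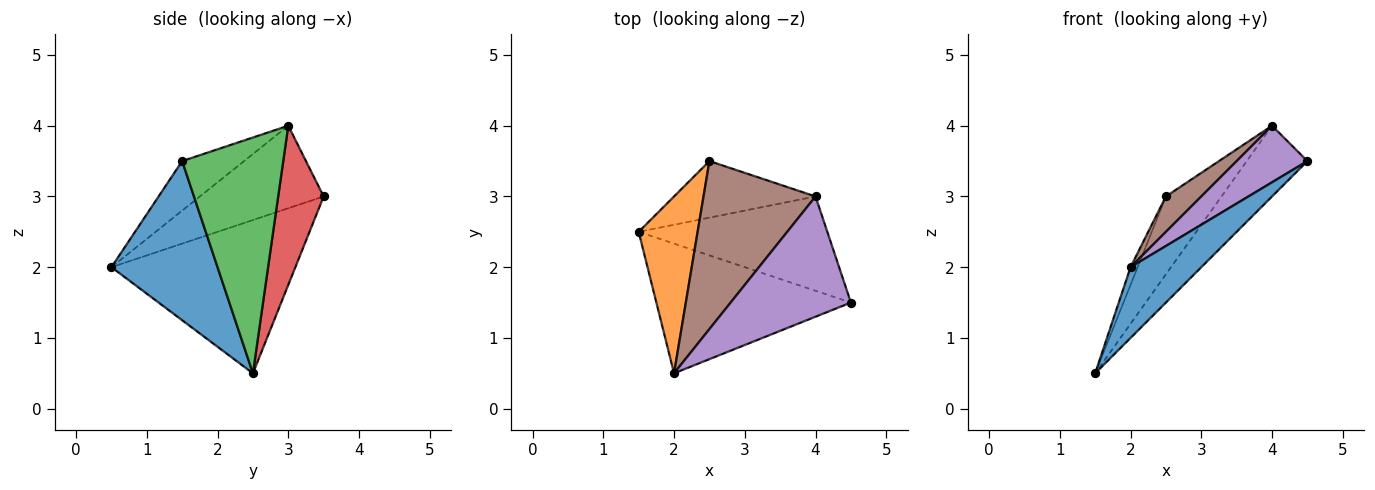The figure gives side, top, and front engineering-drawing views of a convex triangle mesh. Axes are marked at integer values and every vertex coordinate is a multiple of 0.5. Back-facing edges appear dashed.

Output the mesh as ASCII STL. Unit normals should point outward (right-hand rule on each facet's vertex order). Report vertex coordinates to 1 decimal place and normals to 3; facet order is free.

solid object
 facet normal 0.583 -0.389 -0.713
  outer loop
   vertex 2.0 0.5 2.0
   vertex 1.5 2.5 0.5
   vertex 4.5 1.5 3.5
  endloop
 endfacet
 facet normal -0.933 0.036 0.359
  outer loop
   vertex 2.5 3.5 3.0
   vertex 1.5 2.5 0.5
   vertex 2.0 0.5 2.0
  endloop
 endfacet
 facet normal 0.707 0.424 -0.566
  outer loop
   vertex 4.0 3.0 4.0
   vertex 4.5 1.5 3.5
   vertex 1.5 2.5 0.5
  endloop
 endfacet
 facet normal 0.552 0.674 -0.491
  outer loop
   vertex 4.0 3.0 4.0
   vertex 1.5 2.5 0.5
   vertex 2.5 3.5 3.0
  endloop
 endfacet
 facet normal -0.349 -0.399 0.848
  outer loop
   vertex 4.0 3.0 4.0
   vertex 2.0 0.5 2.0
   vertex 4.5 1.5 3.5
  endloop
 endfacet
 facet normal -0.585 -0.167 0.794
  outer loop
   vertex 4.0 3.0 4.0
   vertex 2.5 3.5 3.0
   vertex 2.0 0.5 2.0
  endloop
 endfacet
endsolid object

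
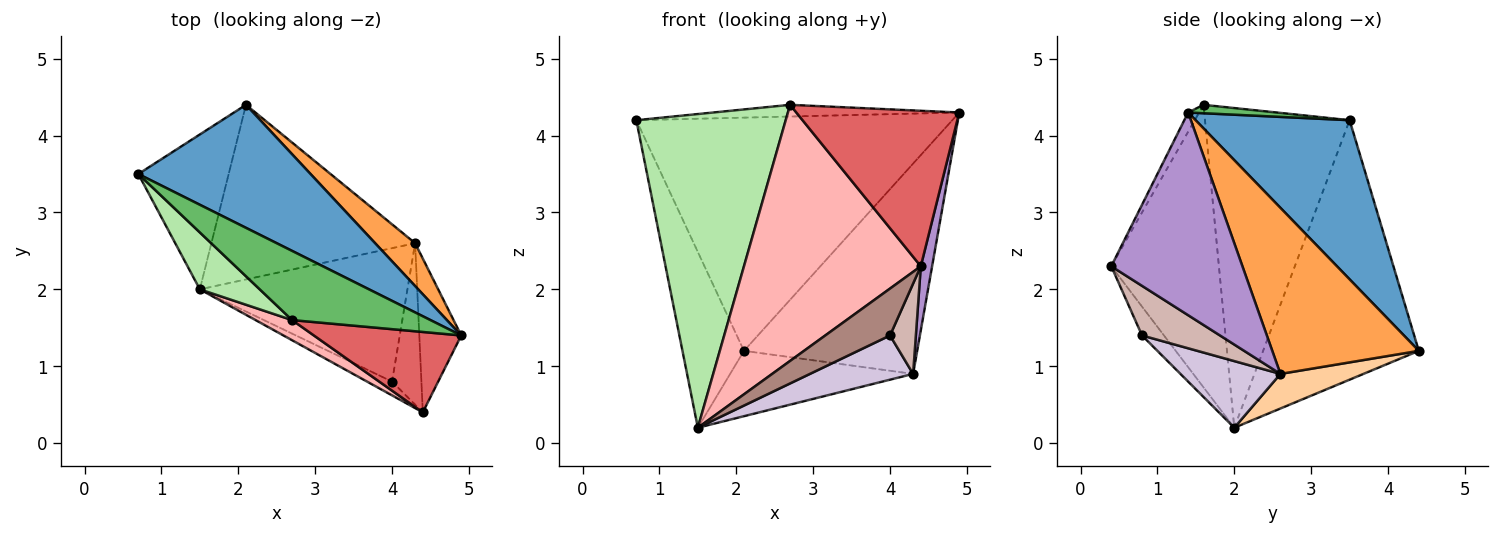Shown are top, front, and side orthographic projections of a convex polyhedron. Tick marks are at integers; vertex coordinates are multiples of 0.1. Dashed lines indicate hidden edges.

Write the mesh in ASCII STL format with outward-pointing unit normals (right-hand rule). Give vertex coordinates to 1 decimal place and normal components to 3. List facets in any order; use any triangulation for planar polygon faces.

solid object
 facet normal 0.396 0.812 0.428
  outer loop
   vertex 2.1 4.4 1.2
   vertex 0.7 3.5 4.2
   vertex 4.9 1.4 4.3
  endloop
 endfacet
 facet normal -0.885 0.350 -0.308
  outer loop
   vertex 1.5 2.0 0.2
   vertex 0.7 3.5 4.2
   vertex 2.1 4.4 1.2
  endloop
 endfacet
 facet normal 0.638 0.754 0.154
  outer loop
   vertex 4.3 2.6 0.9
   vertex 2.1 4.4 1.2
   vertex 4.9 1.4 4.3
  endloop
 endfacet
 facet normal 0.157 0.346 -0.925
  outer loop
   vertex 4.3 2.6 0.9
   vertex 1.5 2.0 0.2
   vertex 2.1 4.4 1.2
  endloop
 endfacet
 facet normal 0.060 0.167 0.984
  outer loop
   vertex 2.7 1.6 4.4
   vertex 4.9 1.4 4.3
   vertex 0.7 3.5 4.2
  endloop
 endfacet
 facet normal -0.690 -0.712 0.129
  outer loop
   vertex 2.7 1.6 4.4
   vertex 0.7 3.5 4.2
   vertex 1.5 2.0 0.2
  endloop
 endfacet
 facet normal -0.060 -0.887 0.458
  outer loop
   vertex 4.4 0.4 2.3
   vertex 4.9 1.4 4.3
   vertex 2.7 1.6 4.4
  endloop
 endfacet
 facet normal -0.519 -0.852 0.067
  outer loop
   vertex 4.4 0.4 2.3
   vertex 2.7 1.6 4.4
   vertex 1.5 2.0 0.2
  endloop
 endfacet
 facet normal 0.976 -0.084 -0.202
  outer loop
   vertex 4.4 0.4 2.3
   vertex 4.3 2.6 0.9
   vertex 4.9 1.4 4.3
  endloop
 endfacet
 facet normal 0.291 -0.301 -0.908
  outer loop
   vertex 4.0 0.8 1.4
   vertex 1.5 2.0 0.2
   vertex 4.3 2.6 0.9
  endloop
 endfacet
 facet normal -0.309 -0.912 -0.268
  outer loop
   vertex 4.0 0.8 1.4
   vertex 4.4 0.4 2.3
   vertex 1.5 2.0 0.2
  endloop
 endfacet
 facet normal 0.828 -0.274 -0.490
  outer loop
   vertex 4.0 0.8 1.4
   vertex 4.3 2.6 0.9
   vertex 4.4 0.4 2.3
  endloop
 endfacet
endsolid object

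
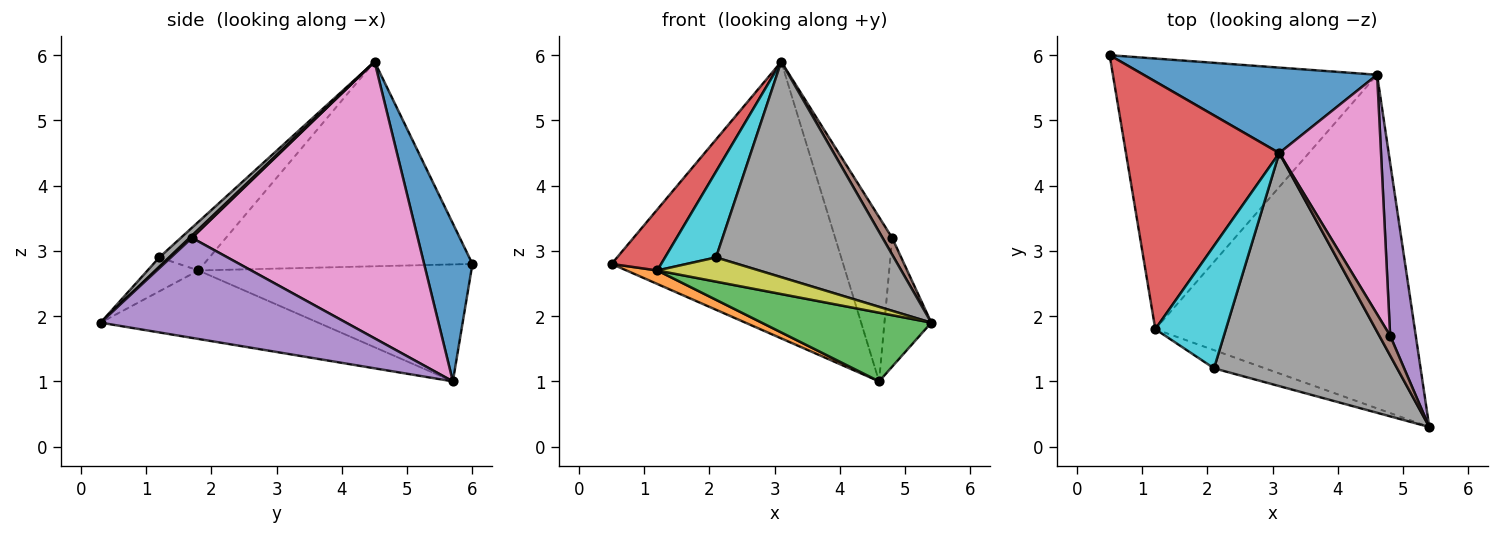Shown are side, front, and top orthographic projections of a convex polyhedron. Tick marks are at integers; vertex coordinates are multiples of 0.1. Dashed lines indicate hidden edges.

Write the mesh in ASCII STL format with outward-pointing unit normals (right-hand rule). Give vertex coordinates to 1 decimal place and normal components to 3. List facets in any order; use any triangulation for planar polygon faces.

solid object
 facet normal 0.196 0.937 0.289
  outer loop
   vertex 3.1 4.5 5.9
   vertex 4.6 5.7 1.0
   vertex 0.5 6.0 2.8
  endloop
 endfacet
 facet normal -0.404 -0.046 -0.913
  outer loop
   vertex 1.2 1.8 2.7
   vertex 0.5 6.0 2.8
   vertex 4.6 5.7 1.0
  endloop
 endfacet
 facet normal -0.250 -0.195 -0.948
  outer loop
   vertex 1.2 1.8 2.7
   vertex 4.6 5.7 1.0
   vertex 5.4 0.3 1.9
  endloop
 endfacet
 facet normal -0.792 -0.146 0.593
  outer loop
   vertex 1.2 1.8 2.7
   vertex 3.1 4.5 5.9
   vertex 0.5 6.0 2.8
  endloop
 endfacet
 facet normal 0.953 0.182 0.244
  outer loop
   vertex 4.8 1.7 3.2
   vertex 5.4 0.3 1.9
   vertex 4.6 5.7 1.0
  endloop
 endfacet
 facet normal 0.151 -0.637 0.756
  outer loop
   vertex 4.8 1.7 3.2
   vertex 3.1 4.5 5.9
   vertex 5.4 0.3 1.9
  endloop
 endfacet
 facet normal 0.913 0.230 0.336
  outer loop
   vertex 4.8 1.7 3.2
   vertex 4.6 5.7 1.0
   vertex 3.1 4.5 5.9
  endloop
 endfacet
 facet normal 0.037 -0.678 0.734
  outer loop
   vertex 2.1 1.2 2.9
   vertex 5.4 0.3 1.9
   vertex 3.1 4.5 5.9
  endloop
 endfacet
 facet normal -0.371 -0.743 -0.557
  outer loop
   vertex 2.1 1.2 2.9
   vertex 1.2 1.8 2.7
   vertex 5.4 0.3 1.9
  endloop
 endfacet
 facet normal -0.492 -0.500 0.713
  outer loop
   vertex 2.1 1.2 2.9
   vertex 3.1 4.5 5.9
   vertex 1.2 1.8 2.7
  endloop
 endfacet
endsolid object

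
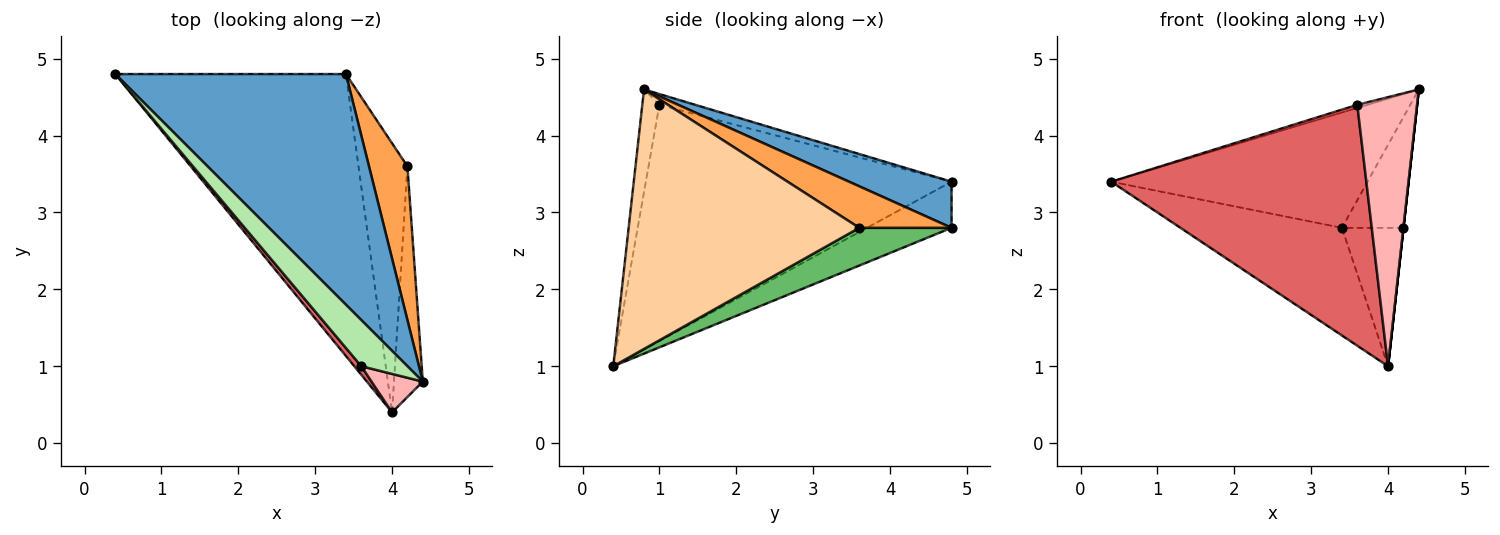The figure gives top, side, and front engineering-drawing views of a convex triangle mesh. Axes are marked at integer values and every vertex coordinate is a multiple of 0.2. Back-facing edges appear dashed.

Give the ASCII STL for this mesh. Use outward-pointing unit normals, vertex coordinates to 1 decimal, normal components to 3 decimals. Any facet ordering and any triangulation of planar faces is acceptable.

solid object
 facet normal 0.176 0.440 0.880
  outer loop
   vertex 3.4 4.8 2.8
   vertex 0.4 4.8 3.4
   vertex 4.4 0.8 4.6
  endloop
 endfacet
 facet normal -0.184 0.351 -0.918
  outer loop
   vertex 4.0 0.4 1.0
   vertex 0.4 4.8 3.4
   vertex 3.4 4.8 2.8
  endloop
 endfacet
 facet normal 0.659 0.439 0.610
  outer loop
   vertex 4.2 3.6 2.8
   vertex 3.4 4.8 2.8
   vertex 4.4 0.8 4.6
  endloop
 endfacet
 facet normal 0.994 0.000 -0.110
  outer loop
   vertex 4.2 3.6 2.8
   vertex 4.4 0.8 4.6
   vertex 4.0 0.4 1.0
  endloop
 endfacet
 facet normal 0.566 0.377 -0.733
  outer loop
   vertex 4.2 3.6 2.8
   vertex 4.0 0.4 1.0
   vertex 3.4 4.8 2.8
  endloop
 endfacet
 facet normal -0.227 0.065 0.972
  outer loop
   vertex 3.6 1.0 4.4
   vertex 4.4 0.8 4.6
   vertex 0.4 4.8 3.4
  endloop
 endfacet
 facet normal -0.768 -0.640 0.023
  outer loop
   vertex 3.6 1.0 4.4
   vertex 0.4 4.8 3.4
   vertex 4.0 0.4 1.0
  endloop
 endfacet
 facet normal -0.272 -0.953 0.136
  outer loop
   vertex 3.6 1.0 4.4
   vertex 4.0 0.4 1.0
   vertex 4.4 0.8 4.6
  endloop
 endfacet
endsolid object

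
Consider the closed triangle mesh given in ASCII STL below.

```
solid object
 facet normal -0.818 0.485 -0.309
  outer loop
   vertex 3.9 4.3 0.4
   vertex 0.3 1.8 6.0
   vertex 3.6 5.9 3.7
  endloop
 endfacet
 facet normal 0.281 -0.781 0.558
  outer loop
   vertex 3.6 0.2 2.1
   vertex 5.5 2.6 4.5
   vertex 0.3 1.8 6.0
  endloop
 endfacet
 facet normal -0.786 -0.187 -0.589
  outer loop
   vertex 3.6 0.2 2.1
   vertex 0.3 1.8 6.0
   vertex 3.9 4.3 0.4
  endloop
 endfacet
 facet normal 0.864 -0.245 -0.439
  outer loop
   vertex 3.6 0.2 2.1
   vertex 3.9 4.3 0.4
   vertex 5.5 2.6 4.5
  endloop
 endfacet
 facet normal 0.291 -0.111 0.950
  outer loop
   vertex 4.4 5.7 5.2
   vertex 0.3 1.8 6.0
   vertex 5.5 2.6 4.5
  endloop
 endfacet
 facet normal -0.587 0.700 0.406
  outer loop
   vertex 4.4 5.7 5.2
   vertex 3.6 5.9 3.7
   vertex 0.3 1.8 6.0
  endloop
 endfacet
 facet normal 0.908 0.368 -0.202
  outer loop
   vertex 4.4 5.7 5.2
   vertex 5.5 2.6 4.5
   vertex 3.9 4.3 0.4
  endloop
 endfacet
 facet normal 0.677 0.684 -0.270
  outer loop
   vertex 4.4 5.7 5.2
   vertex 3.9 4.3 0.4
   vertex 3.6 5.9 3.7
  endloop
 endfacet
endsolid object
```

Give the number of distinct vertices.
6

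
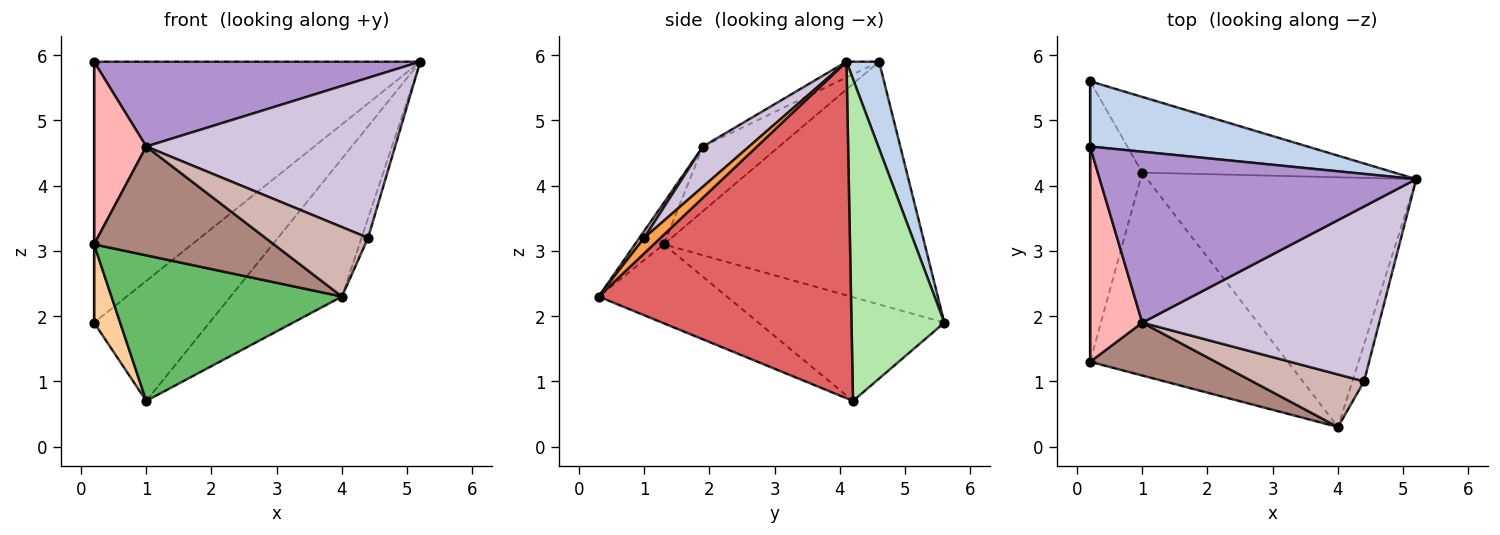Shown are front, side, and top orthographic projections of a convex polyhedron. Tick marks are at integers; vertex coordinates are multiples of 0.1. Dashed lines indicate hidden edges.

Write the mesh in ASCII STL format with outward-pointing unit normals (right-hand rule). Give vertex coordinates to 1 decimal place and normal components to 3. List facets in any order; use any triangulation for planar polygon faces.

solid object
 facet normal -1.000 0.000 0.000
  outer loop
   vertex 0.2 4.6 5.9
   vertex 0.2 5.6 1.9
   vertex 0.2 1.3 3.1
  endloop
 endfacet
 facet normal 0.097 0.966 0.241
  outer loop
   vertex 0.2 4.6 5.9
   vertex 5.2 4.1 5.9
   vertex 0.2 5.6 1.9
  endloop
 endfacet
 facet normal 0.760 0.304 -0.574
  outer loop
   vertex 4.4 1.0 3.2
   vertex 4.0 0.3 2.3
   vertex 5.2 4.1 5.9
  endloop
 endfacet
 facet normal -0.886 -0.124 -0.446
  outer loop
   vertex 1.0 4.2 0.7
   vertex 0.2 1.3 3.1
   vertex 0.2 5.6 1.9
  endloop
 endfacet
 facet normal -0.309 -0.554 -0.773
  outer loop
   vertex 1.0 4.2 0.7
   vertex 4.0 0.3 2.3
   vertex 0.2 1.3 3.1
  endloop
 endfacet
 facet normal 0.563 0.699 -0.441
  outer loop
   vertex 1.0 4.2 0.7
   vertex 0.2 5.6 1.9
   vertex 5.2 4.1 5.9
  endloop
 endfacet
 facet normal 0.739 0.326 -0.590
  outer loop
   vertex 1.0 4.2 0.7
   vertex 5.2 4.1 5.9
   vertex 4.0 0.3 2.3
  endloop
 endfacet
 facet normal -0.687 -0.470 0.554
  outer loop
   vertex 1.0 1.9 4.6
   vertex 0.2 4.6 5.9
   vertex 0.2 1.3 3.1
  endloop
 endfacet
 facet normal -0.044 -0.444 0.895
  outer loop
   vertex 1.0 1.9 4.6
   vertex 5.2 4.1 5.9
   vertex 0.2 4.6 5.9
  endloop
 endfacet
 facet normal 0.124 -0.670 0.732
  outer loop
   vertex 1.0 1.9 4.6
   vertex 4.4 1.0 3.2
   vertex 5.2 4.1 5.9
  endloop
 endfacet
 facet normal -0.143 -0.890 0.432
  outer loop
   vertex 1.0 1.9 4.6
   vertex 0.2 1.3 3.1
   vertex 4.0 0.3 2.3
  endloop
 endfacet
 facet normal 0.037 -0.797 0.603
  outer loop
   vertex 1.0 1.9 4.6
   vertex 4.0 0.3 2.3
   vertex 4.4 1.0 3.2
  endloop
 endfacet
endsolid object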